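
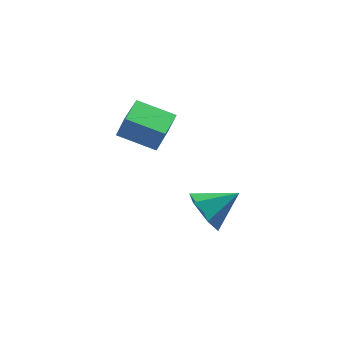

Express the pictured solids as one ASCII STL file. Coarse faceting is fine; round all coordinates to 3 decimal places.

solid 
facet normal -0.863 0.393 0.318
outer loop
vertex -2.241 0.185 2.271
vertex -1.622 1.562 2.251
vertex -2.551 0.31 1.276
endloop
endfacet
facet normal -0.410 -0.912 0.013
outer loop
vertex -1.118 -0.342 0.749
vertex -2.241 0.185 2.271
vertex -2.551 0.31 1.276
endloop
endfacet
facet normal -0.863 0.393 0.318
outer loop
vertex -2.551 0.31 1.276
vertex -1.622 1.562 2.251
vertex -1.932 1.687 1.256
endloop
endfacet
facet normal -0.295 0.119 -0.948
outer loop
vertex -1.932 1.687 1.256
vertex -1.118 -0.342 0.749
vertex -2.551 0.31 1.276
endloop
endfacet
facet normal 0.295 -0.119 0.948
outer loop
vertex -2.241 0.185 2.271
vertex -0.189 0.91 1.724
vertex -1.622 1.562 2.251
endloop
endfacet
facet normal -0.410 -0.912 0.013
outer loop
vertex -0.808 -0.467 1.744
vertex -2.241 0.185 2.271
vertex -1.118 -0.342 0.749
endloop
endfacet
facet normal 0.295 -0.119 0.948
outer loop
vertex -0.808 -0.467 1.744
vertex -0.189 0.91 1.724
vertex -2.241 0.185 2.271
endloop
endfacet
facet normal 0.410 0.912 -0.013
outer loop
vertex -1.622 1.562 2.251
vertex -0.189 0.91 1.724
vertex -1.932 1.687 1.256
endloop
endfacet
facet normal -0.295 0.119 -0.948
outer loop
vertex -0.499 1.035 0.729
vertex -1.118 -0.342 0.749
vertex -1.932 1.687 1.256
endloop
endfacet
facet normal 0.410 0.912 -0.013
outer loop
vertex -1.932 1.687 1.256
vertex -0.189 0.91 1.724
vertex -0.499 1.035 0.729
endloop
endfacet
facet normal 0.863 -0.393 -0.318
outer loop
vertex -0.499 1.035 0.729
vertex -0.808 -0.467 1.744
vertex -1.118 -0.342 0.749
endloop
endfacet
facet normal 0.863 -0.393 -0.318
outer loop
vertex -0.189 0.91 1.724
vertex -0.808 -0.467 1.744
vertex -0.499 1.035 0.729
endloop
endfacet
facet normal -0.857 -0.132 -0.498
outer loop
vertex 0.602 -3.295 -1.148
vertex 0.17 -3.562 -0.334
vertex 0.177 -2.637 -0.592
endloop
endfacet
facet normal 0.640 0.693 -0.332
outer loop
vertex 0.602 -3.295 -1.148
vertex 0.177 -2.637 -0.592
vertex 1.49 -3.358 0.434
endloop
endfacet
facet normal -0.857 -0.132 -0.498
outer loop
vertex 0.177 -2.637 -0.592
vertex 0.17 -3.562 -0.334
vertex -0.255 -2.905 0.223
endloop
endfacet
facet normal 0.186 0.900 0.394
outer loop
vertex 0.177 -2.637 -0.592
vertex -0.255 -2.905 0.223
vertex 1.49 -3.358 0.434
endloop
endfacet
facet normal -0.857 -0.132 -0.498
outer loop
vertex -0.255 -2.905 0.223
vertex 0.17 -3.562 -0.334
vertex -0.262 -3.829 0.481
endloop
endfacet
facet normal -0.047 0.269 0.962
outer loop
vertex -0.255 -2.905 0.223
vertex -0.262 -3.829 0.481
vertex 1.49 -3.358 0.434
endloop
endfacet
facet normal -0.857 -0.133 -0.498
outer loop
vertex -0.262 -3.829 0.481
vertex 0.17 -3.562 -0.334
vertex 0.163 -4.487 -0.075
endloop
endfacet
facet normal 0.174 -0.568 0.805
outer loop
vertex -0.262 -3.829 0.481
vertex 0.163 -4.487 -0.075
vertex 1.49 -3.358 0.434
endloop
endfacet
facet normal -0.857 -0.133 -0.498
outer loop
vertex 0.163 -4.487 -0.075
vertex 0.17 -3.562 -0.334
vertex 0.595 -4.219 -0.89
endloop
endfacet
facet normal 0.628 -0.774 0.079
outer loop
vertex 0.163 -4.487 -0.075
vertex 0.595 -4.219 -0.89
vertex 1.49 -3.358 0.434
endloop
endfacet
facet normal -0.857 -0.133 -0.498
outer loop
vertex 0.595 -4.219 -0.89
vertex 0.17 -3.562 -0.334
vertex 0.602 -3.295 -1.148
endloop
endfacet
facet normal 0.861 -0.143 -0.489
outer loop
vertex 0.595 -4.219 -0.89
vertex 0.602 -3.295 -1.148
vertex 1.49 -3.358 0.434
endloop
endfacet

endsolid


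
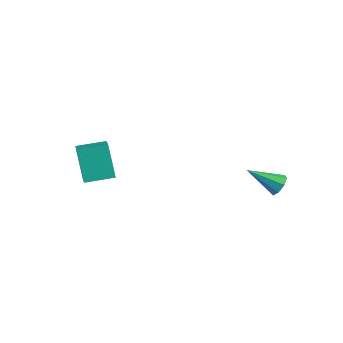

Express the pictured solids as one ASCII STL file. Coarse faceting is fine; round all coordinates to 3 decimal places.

solid 
facet normal 0.583 0.604 -0.543
outer loop
vertex 5.041 3.334 0.8
vertex 4.519 3.83 0.791
vertex 5.075 3.683 1.225
endloop
endfacet
facet normal 0.587 -0.648 0.485
outer loop
vertex 5.041 3.334 0.8
vertex 5.075 3.683 1.225
vertex 3.341 2.61 1.889
endloop
endfacet
facet normal 0.584 0.603 -0.544
outer loop
vertex 5.075 3.683 1.225
vertex 4.519 3.83 0.791
vertex 4.783 4.119 1.395
endloop
endfacet
facet normal 0.402 -0.086 0.911
outer loop
vertex 5.075 3.683 1.225
vertex 4.783 4.119 1.395
vertex 3.341 2.61 1.889
endloop
endfacet
facet normal 0.583 0.604 -0.544
outer loop
vertex 4.783 4.119 1.395
vertex 4.519 3.83 0.791
vertex 4.337 4.385 1.212
endloop
endfacet
facet normal -0.124 0.413 0.902
outer loop
vertex 4.783 4.119 1.395
vertex 4.337 4.385 1.212
vertex 3.341 2.61 1.889
endloop
endfacet
facet normal 0.583 0.604 -0.544
outer loop
vertex 4.337 4.385 1.212
vertex 4.519 3.83 0.791
vertex 3.997 4.326 0.782
endloop
endfacet
facet normal -0.685 0.561 0.464
outer loop
vertex 4.337 4.385 1.212
vertex 3.997 4.326 0.782
vertex 3.341 2.61 1.889
endloop
endfacet
facet normal 0.583 0.604 -0.543
outer loop
vertex 3.997 4.326 0.782
vertex 4.519 3.83 0.791
vertex 3.964 3.976 0.357
endloop
endfacet
facet normal -0.952 0.269 -0.147
outer loop
vertex 3.997 4.326 0.782
vertex 3.964 3.976 0.357
vertex 3.341 2.61 1.889
endloop
endfacet
facet normal 0.584 0.602 -0.544
outer loop
vertex 3.964 3.976 0.357
vertex 4.519 3.83 0.791
vertex 4.255 3.54 0.187
endloop
endfacet
facet normal -0.768 -0.290 -0.571
outer loop
vertex 3.964 3.976 0.357
vertex 4.255 3.54 0.187
vertex 3.341 2.61 1.889
endloop
endfacet
facet normal 0.582 0.604 -0.544
outer loop
vertex 4.255 3.54 0.187
vertex 4.519 3.83 0.791
vertex 4.702 3.274 0.37
endloop
endfacet
facet normal -0.241 -0.791 -0.562
outer loop
vertex 4.255 3.54 0.187
vertex 4.702 3.274 0.37
vertex 3.341 2.61 1.889
endloop
endfacet
facet normal 0.583 0.604 -0.544
outer loop
vertex 4.702 3.274 0.37
vertex 4.519 3.83 0.791
vertex 5.041 3.334 0.8
endloop
endfacet
facet normal 0.321 -0.939 -0.122
outer loop
vertex 4.702 3.274 0.37
vertex 5.041 3.334 0.8
vertex 3.341 2.61 1.889
endloop
endfacet
facet normal -0.486 0.154 0.860
outer loop
vertex -2.462 -3.999 3.278
vertex -1.663 -2.568 3.474
vertex -3.626 -3.24 2.485
endloop
endfacet
facet normal -0.484 -0.867 -0.119
outer loop
vertex -2.577 -3.572 0.626
vertex -2.462 -3.999 3.278
vertex -3.626 -3.24 2.485
endloop
endfacet
facet normal -0.486 0.153 0.860
outer loop
vertex -3.626 -3.24 2.485
vertex -1.663 -2.568 3.474
vertex -2.828 -1.81 2.681
endloop
endfacet
facet normal -0.728 0.474 -0.495
outer loop
vertex -2.828 -1.81 2.681
vertex -2.577 -3.572 0.626
vertex -3.626 -3.24 2.485
endloop
endfacet
facet normal 0.728 -0.474 0.495
outer loop
vertex -2.462 -3.999 3.278
vertex -0.614 -2.9 1.615
vertex -1.663 -2.568 3.474
endloop
endfacet
facet normal -0.484 -0.867 -0.119
outer loop
vertex -1.412 -4.33 1.419
vertex -2.462 -3.999 3.278
vertex -2.577 -3.572 0.626
endloop
endfacet
facet normal 0.728 -0.474 0.496
outer loop
vertex -1.412 -4.33 1.419
vertex -0.614 -2.9 1.615
vertex -2.462 -3.999 3.278
endloop
endfacet
facet normal 0.484 0.867 0.118
outer loop
vertex -1.663 -2.568 3.474
vertex -0.614 -2.9 1.615
vertex -2.828 -1.81 2.681
endloop
endfacet
facet normal -0.728 0.474 -0.495
outer loop
vertex -1.778 -2.141 0.822
vertex -2.577 -3.572 0.626
vertex -2.828 -1.81 2.681
endloop
endfacet
facet normal 0.484 0.867 0.119
outer loop
vertex -2.828 -1.81 2.681
vertex -0.614 -2.9 1.615
vertex -1.778 -2.141 0.822
endloop
endfacet
facet normal 0.486 -0.153 -0.860
outer loop
vertex -1.778 -2.141 0.822
vertex -1.412 -4.33 1.419
vertex -2.577 -3.572 0.626
endloop
endfacet
facet normal 0.486 -0.153 -0.860
outer loop
vertex -0.614 -2.9 1.615
vertex -1.412 -4.33 1.419
vertex -1.778 -2.141 0.822
endloop
endfacet

endsolid


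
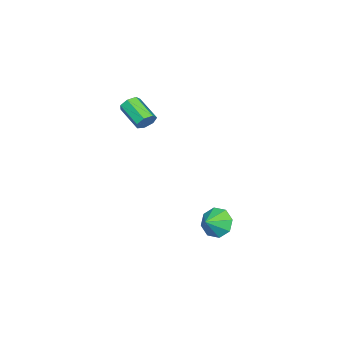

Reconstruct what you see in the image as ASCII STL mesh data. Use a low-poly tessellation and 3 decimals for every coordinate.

solid 
facet normal 0.454 0.756 -0.471
outer loop
vertex 1.286 -2.882 2.451
vertex 1.034 -2.499 2.823
vertex 1.552 -2.777 2.876
endloop
endfacet
facet normal 0.724 -0.621 -0.300
outer loop
vertex 1.286 -2.882 2.451
vertex 1.552 -2.777 2.876
vertex 0.578 -4.063 3.184
endloop
endfacet
facet normal 0.724 -0.621 -0.300
outer loop
vertex 0.578 -4.063 3.184
vertex 1.552 -2.777 2.876
vertex 0.844 -3.958 3.609
endloop
endfacet
facet normal -0.452 -0.758 0.470
outer loop
vertex 0.578 -4.063 3.184
vertex 0.844 -3.958 3.609
vertex 0.326 -3.681 3.557
endloop
endfacet
facet normal 0.454 0.757 -0.469
outer loop
vertex 1.552 -2.777 2.876
vertex 1.034 -2.499 2.823
vertex 1.428 -2.464 3.261
endloop
endfacet
facet normal 0.858 -0.228 0.461
outer loop
vertex 1.552 -2.777 2.876
vertex 1.428 -2.464 3.261
vertex 0.844 -3.958 3.609
endloop
endfacet
facet normal 0.858 -0.228 0.461
outer loop
vertex 0.844 -3.958 3.609
vertex 1.428 -2.464 3.261
vertex 0.72 -3.645 3.994
endloop
endfacet
facet normal -0.452 -0.758 0.470
outer loop
vertex 0.844 -3.958 3.609
vertex 0.72 -3.645 3.994
vertex 0.326 -3.681 3.557
endloop
endfacet
facet normal 0.454 0.758 -0.469
outer loop
vertex 1.428 -2.464 3.261
vertex 1.034 -2.499 2.823
vertex 1.007 -2.177 3.317
endloop
endfacet
facet normal 0.346 0.336 0.876
outer loop
vertex 1.428 -2.464 3.261
vertex 1.007 -2.177 3.317
vertex 0.72 -3.645 3.994
endloop
endfacet
facet normal 0.346 0.336 0.876
outer loop
vertex 0.72 -3.645 3.994
vertex 1.007 -2.177 3.317
vertex 0.299 -3.358 4.05
endloop
endfacet
facet normal -0.453 -0.757 0.471
outer loop
vertex 0.72 -3.645 3.994
vertex 0.299 -3.358 4.05
vertex 0.326 -3.681 3.557
endloop
endfacet
facet normal 0.454 0.758 -0.469
outer loop
vertex 1.007 -2.177 3.317
vertex 1.034 -2.499 2.823
vertex 0.607 -2.133 3.001
endloop
endfacet
facet normal -0.427 0.648 0.631
outer loop
vertex 1.007 -2.177 3.317
vertex 0.607 -2.133 3.001
vertex 0.299 -3.358 4.05
endloop
endfacet
facet normal -0.427 0.648 0.631
outer loop
vertex 0.299 -3.358 4.05
vertex 0.607 -2.133 3.001
vertex -0.101 -3.314 3.734
endloop
endfacet
facet normal -0.455 -0.756 0.470
outer loop
vertex 0.299 -3.358 4.05
vertex -0.101 -3.314 3.734
vertex 0.326 -3.681 3.557
endloop
endfacet
facet normal 0.453 0.757 -0.470
outer loop
vertex 0.607 -2.133 3.001
vertex 1.034 -2.499 2.823
vertex 0.528 -2.365 2.551
endloop
endfacet
facet normal -0.878 0.471 -0.089
outer loop
vertex 0.607 -2.133 3.001
vertex 0.528 -2.365 2.551
vertex -0.101 -3.314 3.734
endloop
endfacet
facet normal -0.878 0.471 -0.089
outer loop
vertex -0.101 -3.314 3.734
vertex 0.528 -2.365 2.551
vertex -0.18 -3.546 3.284
endloop
endfacet
facet normal -0.455 -0.756 0.470
outer loop
vertex -0.101 -3.314 3.734
vertex -0.18 -3.546 3.284
vertex 0.326 -3.681 3.557
endloop
endfacet
facet normal 0.454 0.757 -0.471
outer loop
vertex 0.528 -2.365 2.551
vertex 1.034 -2.499 2.823
vertex 0.83 -2.698 2.307
endloop
endfacet
facet normal -0.667 -0.061 -0.742
outer loop
vertex 0.528 -2.365 2.551
vertex 0.83 -2.698 2.307
vertex -0.18 -3.546 3.284
endloop
endfacet
facet normal -0.667 -0.061 -0.742
outer loop
vertex -0.18 -3.546 3.284
vertex 0.83 -2.698 2.307
vertex 0.122 -3.879 3.04
endloop
endfacet
facet normal -0.455 -0.757 0.469
outer loop
vertex -0.18 -3.546 3.284
vertex 0.122 -3.879 3.04
vertex 0.326 -3.681 3.557
endloop
endfacet
facet normal 0.454 0.756 -0.471
outer loop
vertex 0.83 -2.698 2.307
vertex 1.034 -2.499 2.823
vertex 1.286 -2.882 2.451
endloop
endfacet
facet normal 0.044 -0.546 -0.837
outer loop
vertex 0.83 -2.698 2.307
vertex 1.286 -2.882 2.451
vertex 0.122 -3.879 3.04
endloop
endfacet
facet normal 0.044 -0.546 -0.837
outer loop
vertex 0.122 -3.879 3.04
vertex 1.286 -2.882 2.451
vertex 0.578 -4.063 3.184
endloop
endfacet
facet normal -0.454 -0.758 0.469
outer loop
vertex 0.122 -3.879 3.04
vertex 0.578 -4.063 3.184
vertex 0.326 -3.681 3.557
endloop
endfacet
facet normal -0.845 0.269 -0.463
outer loop
vertex 1.603 0.903 -4.089
vertex 1.278 1.254 -3.292
vertex 1.774 1.589 -4.003
endloop
endfacet
facet normal 0.913 -0.182 -0.364
outer loop
vertex 1.603 0.903 -4.089
vertex 1.774 1.589 -4.003
vertex 2.122 0.986 -2.828
endloop
endfacet
facet normal -0.845 0.268 -0.463
outer loop
vertex 1.774 1.589 -4.003
vertex 1.278 1.254 -3.292
vertex 1.654 2.078 -3.501
endloop
endfacet
facet normal 0.936 0.337 -0.104
outer loop
vertex 1.774 1.589 -4.003
vertex 1.654 2.078 -3.501
vertex 2.122 0.986 -2.828
endloop
endfacet
facet normal -0.845 0.268 -0.463
outer loop
vertex 1.654 2.078 -3.501
vertex 1.278 1.254 -3.292
vertex 1.314 2.085 -2.876
endloop
endfacet
facet normal 0.733 0.556 0.392
outer loop
vertex 1.654 2.078 -3.501
vertex 1.314 2.085 -2.876
vertex 2.122 0.986 -2.828
endloop
endfacet
facet normal -0.845 0.268 -0.463
outer loop
vertex 1.314 2.085 -2.876
vertex 1.278 1.254 -3.292
vertex 0.952 1.605 -2.494
endloop
endfacet
facet normal 0.423 0.347 0.837
outer loop
vertex 1.314 2.085 -2.876
vertex 0.952 1.605 -2.494
vertex 2.122 0.986 -2.828
endloop
endfacet
facet normal -0.844 0.269 -0.463
outer loop
vertex 0.952 1.605 -2.494
vertex 1.278 1.254 -3.292
vertex 0.781 0.92 -2.58
endloop
endfacet
facet normal 0.187 -0.168 0.968
outer loop
vertex 0.952 1.605 -2.494
vertex 0.781 0.92 -2.58
vertex 2.122 0.986 -2.828
endloop
endfacet
facet normal -0.844 0.268 -0.464
outer loop
vertex 0.781 0.92 -2.58
vertex 1.278 1.254 -3.292
vertex 0.901 0.43 -3.082
endloop
endfacet
facet normal 0.165 -0.686 0.709
outer loop
vertex 0.781 0.92 -2.58
vertex 0.901 0.43 -3.082
vertex 2.122 0.986 -2.828
endloop
endfacet
facet normal -0.844 0.268 -0.464
outer loop
vertex 0.901 0.43 -3.082
vertex 1.278 1.254 -3.292
vertex 1.242 0.423 -3.707
endloop
endfacet
facet normal 0.368 -0.905 0.211
outer loop
vertex 0.901 0.43 -3.082
vertex 1.242 0.423 -3.707
vertex 2.122 0.986 -2.828
endloop
endfacet
facet normal -0.845 0.268 -0.463
outer loop
vertex 1.242 0.423 -3.707
vertex 1.278 1.254 -3.292
vertex 1.603 0.903 -4.089
endloop
endfacet
facet normal 0.679 -0.696 -0.234
outer loop
vertex 1.242 0.423 -3.707
vertex 1.603 0.903 -4.089
vertex 2.122 0.986 -2.828
endloop
endfacet

endsolid


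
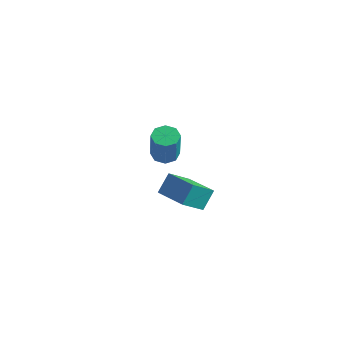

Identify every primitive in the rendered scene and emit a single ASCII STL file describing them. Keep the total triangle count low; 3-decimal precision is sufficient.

solid 
facet normal -0.285 0.288 -0.914
outer loop
vertex 0.371 -2.484 1.588
vertex -0.081 -2.005 1.88
vertex 0.607 -1.993 1.669
endloop
endfacet
facet normal 0.857 -0.350 -0.378
outer loop
vertex 0.371 -2.484 1.588
vertex 0.607 -1.993 1.669
vertex 0.933 -3.053 3.388
endloop
endfacet
facet normal 0.857 -0.350 -0.378
outer loop
vertex 0.933 -3.053 3.388
vertex 0.607 -1.993 1.669
vertex 1.169 -2.562 3.469
endloop
endfacet
facet normal 0.286 -0.288 0.914
outer loop
vertex 0.933 -3.053 3.388
vertex 1.169 -2.562 3.469
vertex 0.481 -2.575 3.68
endloop
endfacet
facet normal -0.285 0.289 -0.914
outer loop
vertex 0.607 -1.993 1.669
vertex -0.081 -2.005 1.88
vertex 0.441 -1.509 1.874
endloop
endfacet
facet normal 0.910 0.381 -0.164
outer loop
vertex 0.607 -1.993 1.669
vertex 0.441 -1.509 1.874
vertex 1.169 -2.562 3.469
endloop
endfacet
facet normal 0.910 0.381 -0.164
outer loop
vertex 1.169 -2.562 3.469
vertex 0.441 -1.509 1.874
vertex 1.003 -2.078 3.674
endloop
endfacet
facet normal 0.286 -0.289 0.914
outer loop
vertex 1.169 -2.562 3.469
vertex 1.003 -2.078 3.674
vertex 0.481 -2.575 3.68
endloop
endfacet
facet normal -0.284 0.288 -0.914
outer loop
vertex 0.441 -1.509 1.874
vertex -0.081 -2.005 1.88
vertex -0.032 -1.316 2.082
endloop
endfacet
facet normal 0.429 0.891 0.148
outer loop
vertex 0.441 -1.509 1.874
vertex -0.032 -1.316 2.082
vertex 1.003 -2.078 3.674
endloop
endfacet
facet normal 0.429 0.891 0.148
outer loop
vertex 1.003 -2.078 3.674
vertex -0.032 -1.316 2.082
vertex 0.53 -1.885 3.883
endloop
endfacet
facet normal 0.286 -0.289 0.914
outer loop
vertex 1.003 -2.078 3.674
vertex 0.53 -1.885 3.883
vertex 0.481 -2.575 3.68
endloop
endfacet
facet normal -0.286 0.288 -0.914
outer loop
vertex -0.032 -1.316 2.082
vertex -0.081 -2.005 1.88
vertex -0.533 -1.527 2.172
endloop
endfacet
facet normal -0.303 0.878 0.372
outer loop
vertex -0.032 -1.316 2.082
vertex -0.533 -1.527 2.172
vertex 0.53 -1.885 3.883
endloop
endfacet
facet normal -0.303 0.877 0.372
outer loop
vertex 0.53 -1.885 3.883
vertex -0.533 -1.527 2.172
vertex 0.029 -2.096 3.972
endloop
endfacet
facet normal 0.284 -0.289 0.914
outer loop
vertex 0.53 -1.885 3.883
vertex 0.029 -2.096 3.972
vertex 0.481 -2.575 3.68
endloop
endfacet
facet normal -0.286 0.288 -0.914
outer loop
vertex -0.533 -1.527 2.172
vertex -0.081 -2.005 1.88
vertex -0.769 -2.018 2.091
endloop
endfacet
facet normal -0.857 0.350 0.378
outer loop
vertex -0.533 -1.527 2.172
vertex -0.769 -2.018 2.091
vertex 0.029 -2.096 3.972
endloop
endfacet
facet normal -0.857 0.350 0.378
outer loop
vertex 0.029 -2.096 3.972
vertex -0.769 -2.018 2.091
vertex -0.207 -2.587 3.891
endloop
endfacet
facet normal 0.285 -0.288 0.914
outer loop
vertex 0.029 -2.096 3.972
vertex -0.207 -2.587 3.891
vertex 0.481 -2.575 3.68
endloop
endfacet
facet normal -0.286 0.289 -0.914
outer loop
vertex -0.769 -2.018 2.091
vertex -0.081 -2.005 1.88
vertex -0.603 -2.502 1.886
endloop
endfacet
facet normal -0.910 -0.381 0.164
outer loop
vertex -0.769 -2.018 2.091
vertex -0.603 -2.502 1.886
vertex -0.207 -2.587 3.891
endloop
endfacet
facet normal -0.910 -0.381 0.164
outer loop
vertex -0.207 -2.587 3.891
vertex -0.603 -2.502 1.886
vertex -0.041 -3.071 3.686
endloop
endfacet
facet normal 0.285 -0.289 0.914
outer loop
vertex -0.207 -2.587 3.891
vertex -0.041 -3.071 3.686
vertex 0.481 -2.575 3.68
endloop
endfacet
facet normal -0.286 0.289 -0.914
outer loop
vertex -0.603 -2.502 1.886
vertex -0.081 -2.005 1.88
vertex -0.13 -2.695 1.677
endloop
endfacet
facet normal -0.429 -0.891 -0.148
outer loop
vertex -0.603 -2.502 1.886
vertex -0.13 -2.695 1.677
vertex -0.041 -3.071 3.686
endloop
endfacet
facet normal -0.429 -0.891 -0.148
outer loop
vertex -0.041 -3.071 3.686
vertex -0.13 -2.695 1.677
vertex 0.432 -3.264 3.478
endloop
endfacet
facet normal 0.284 -0.288 0.914
outer loop
vertex -0.041 -3.071 3.686
vertex 0.432 -3.264 3.478
vertex 0.481 -2.575 3.68
endloop
endfacet
facet normal -0.284 0.289 -0.914
outer loop
vertex -0.13 -2.695 1.677
vertex -0.081 -2.005 1.88
vertex 0.371 -2.484 1.588
endloop
endfacet
facet normal 0.303 -0.877 -0.372
outer loop
vertex -0.13 -2.695 1.677
vertex 0.371 -2.484 1.588
vertex 0.432 -3.264 3.478
endloop
endfacet
facet normal 0.303 -0.878 -0.372
outer loop
vertex 0.432 -3.264 3.478
vertex 0.371 -2.484 1.588
vertex 0.933 -3.053 3.388
endloop
endfacet
facet normal 0.286 -0.288 0.914
outer loop
vertex 0.432 -3.264 3.478
vertex 0.933 -3.053 3.388
vertex 0.481 -2.575 3.68
endloop
endfacet
facet normal -0.983 0.156 -0.102
outer loop
vertex -2.535 0.131 -3.378
vertex -2.517 0.931 -2.328
vertex -2.238 1.378 -4.334
endloop
endfacet
facet normal -0.014 -0.606 -0.795
outer loop
vertex -0.283 1.069 -4.132
vertex -2.535 0.131 -3.378
vertex -2.238 1.378 -4.334
endloop
endfacet
facet normal -0.983 0.156 -0.102
outer loop
vertex -2.238 1.378 -4.334
vertex -2.517 0.931 -2.328
vertex -2.22 2.179 -3.285
endloop
endfacet
facet normal 0.185 0.780 -0.598
outer loop
vertex -2.22 2.179 -3.285
vertex -0.283 1.069 -4.132
vertex -2.238 1.378 -4.334
endloop
endfacet
facet normal -0.185 -0.780 0.598
outer loop
vertex -2.535 0.131 -3.378
vertex -0.562 0.622 -2.126
vertex -2.517 0.931 -2.328
endloop
endfacet
facet normal -0.014 -0.606 -0.795
outer loop
vertex -0.58 -0.179 -3.175
vertex -2.535 0.131 -3.378
vertex -0.283 1.069 -4.132
endloop
endfacet
facet normal -0.186 -0.779 0.598
outer loop
vertex -0.58 -0.179 -3.175
vertex -0.562 0.622 -2.126
vertex -2.535 0.131 -3.378
endloop
endfacet
facet normal 0.014 0.606 0.795
outer loop
vertex -2.517 0.931 -2.328
vertex -0.562 0.622 -2.126
vertex -2.22 2.179 -3.285
endloop
endfacet
facet normal 0.186 0.780 -0.598
outer loop
vertex -0.265 1.869 -3.082
vertex -0.283 1.069 -4.132
vertex -2.22 2.179 -3.285
endloop
endfacet
facet normal 0.014 0.606 0.795
outer loop
vertex -2.22 2.179 -3.285
vertex -0.562 0.622 -2.126
vertex -0.265 1.869 -3.082
endloop
endfacet
facet normal 0.983 -0.156 0.102
outer loop
vertex -0.265 1.869 -3.082
vertex -0.58 -0.179 -3.175
vertex -0.283 1.069 -4.132
endloop
endfacet
facet normal 0.983 -0.156 0.102
outer loop
vertex -0.562 0.622 -2.126
vertex -0.58 -0.179 -3.175
vertex -0.265 1.869 -3.082
endloop
endfacet

endsolid


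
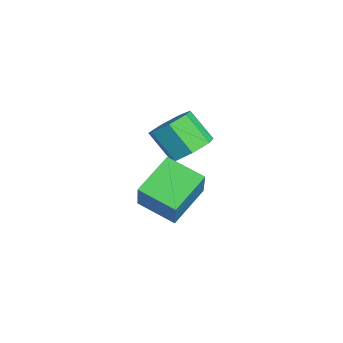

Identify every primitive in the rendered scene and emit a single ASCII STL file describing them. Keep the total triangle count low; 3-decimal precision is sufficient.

solid 
facet normal -0.566 0.069 -0.822
outer loop
vertex -0.309 1.447 0.552
vertex 0.602 2.624 0.024
vertex 0.745 0.26 -0.274
endloop
endfacet
facet normal -0.577 -0.745 0.335
outer loop
vertex 1.758 0.136 1.196
vertex -0.309 1.447 0.552
vertex 0.745 0.26 -0.274
endloop
endfacet
facet normal -0.566 0.069 -0.821
outer loop
vertex 0.745 0.26 -0.274
vertex 0.602 2.624 0.024
vertex 1.656 1.437 -0.803
endloop
endfacet
facet normal 0.589 -0.663 -0.462
outer loop
vertex 1.656 1.437 -0.803
vertex 1.758 0.136 1.196
vertex 0.745 0.26 -0.274
endloop
endfacet
facet normal -0.589 0.663 0.462
outer loop
vertex -0.309 1.447 0.552
vertex 1.615 2.5 1.494
vertex 0.602 2.624 0.024
endloop
endfacet
facet normal -0.577 -0.745 0.334
outer loop
vertex 0.704 1.323 2.023
vertex -0.309 1.447 0.552
vertex 1.758 0.136 1.196
endloop
endfacet
facet normal -0.589 0.663 0.462
outer loop
vertex 0.704 1.323 2.023
vertex 1.615 2.5 1.494
vertex -0.309 1.447 0.552
endloop
endfacet
facet normal 0.577 0.745 -0.335
outer loop
vertex 0.602 2.624 0.024
vertex 1.615 2.5 1.494
vertex 1.656 1.437 -0.803
endloop
endfacet
facet normal 0.589 -0.663 -0.462
outer loop
vertex 2.669 1.313 0.668
vertex 1.758 0.136 1.196
vertex 1.656 1.437 -0.803
endloop
endfacet
facet normal 0.577 0.745 -0.335
outer loop
vertex 1.656 1.437 -0.803
vertex 1.615 2.5 1.494
vertex 2.669 1.313 0.668
endloop
endfacet
facet normal 0.566 -0.070 0.821
outer loop
vertex 2.669 1.313 0.668
vertex 0.704 1.323 2.023
vertex 1.758 0.136 1.196
endloop
endfacet
facet normal 0.566 -0.069 0.821
outer loop
vertex 1.615 2.5 1.494
vertex 0.704 1.323 2.023
vertex 2.669 1.313 0.668
endloop
endfacet
facet normal 0.471 0.487 -0.736
outer loop
vertex -1.359 3.179 1.165
vertex -1.782 2.63 0.531
vertex -2.076 3.45 0.885
endloop
endfacet
facet normal 0.078 0.808 0.584
outer loop
vertex -1.359 3.179 1.165
vertex -2.076 3.45 0.885
vertex -2.075 2.44 2.284
endloop
endfacet
facet normal 0.076 0.808 0.584
outer loop
vertex -2.075 2.44 2.284
vertex -2.076 3.45 0.885
vertex -2.792 2.71 2.003
endloop
endfacet
facet normal -0.471 -0.487 0.736
outer loop
vertex -2.075 2.44 2.284
vertex -2.792 2.71 2.003
vertex -2.498 1.89 1.649
endloop
endfacet
facet normal 0.471 0.487 -0.736
outer loop
vertex -2.076 3.45 0.885
vertex -1.782 2.63 0.531
vertex -2.571 3.102 0.338
endloop
endfacet
facet normal -0.640 0.762 0.094
outer loop
vertex -2.076 3.45 0.885
vertex -2.571 3.102 0.338
vertex -2.792 2.71 2.003
endloop
endfacet
facet normal -0.639 0.763 0.095
outer loop
vertex -2.792 2.71 2.003
vertex -2.571 3.102 0.338
vertex -3.288 2.363 1.456
endloop
endfacet
facet normal -0.471 -0.487 0.736
outer loop
vertex -2.792 2.71 2.003
vertex -3.288 2.363 1.456
vertex -2.498 1.89 1.649
endloop
endfacet
facet normal 0.471 0.487 -0.735
outer loop
vertex -2.571 3.102 0.338
vertex -1.782 2.63 0.531
vertex -2.472 2.399 -0.064
endloop
endfacet
facet normal -0.873 0.143 -0.465
outer loop
vertex -2.571 3.102 0.338
vertex -2.472 2.399 -0.064
vertex -3.288 2.363 1.456
endloop
endfacet
facet normal -0.873 0.143 -0.465
outer loop
vertex -3.288 2.363 1.456
vertex -2.472 2.399 -0.064
vertex -3.189 1.66 1.054
endloop
endfacet
facet normal -0.471 -0.487 0.735
outer loop
vertex -3.288 2.363 1.456
vertex -3.189 1.66 1.054
vertex -2.498 1.89 1.649
endloop
endfacet
facet normal 0.471 0.487 -0.735
outer loop
vertex -2.472 2.399 -0.064
vertex -1.782 2.63 0.531
vertex -1.853 1.87 -0.018
endloop
endfacet
facet normal -0.450 -0.585 -0.675
outer loop
vertex -2.472 2.399 -0.064
vertex -1.853 1.87 -0.018
vertex -3.189 1.66 1.054
endloop
endfacet
facet normal -0.450 -0.585 -0.675
outer loop
vertex -3.189 1.66 1.054
vertex -1.853 1.87 -0.018
vertex -2.57 1.13 1.101
endloop
endfacet
facet normal -0.472 -0.486 0.736
outer loop
vertex -3.189 1.66 1.054
vertex -2.57 1.13 1.101
vertex -2.498 1.89 1.649
endloop
endfacet
facet normal 0.472 0.487 -0.735
outer loop
vertex -1.853 1.87 -0.018
vertex -1.782 2.63 0.531
vertex -1.181 1.913 0.442
endloop
endfacet
facet normal 0.313 -0.872 -0.376
outer loop
vertex -1.853 1.87 -0.018
vertex -1.181 1.913 0.442
vertex -2.57 1.13 1.101
endloop
endfacet
facet normal 0.313 -0.872 -0.377
outer loop
vertex -2.57 1.13 1.101
vertex -1.181 1.913 0.442
vertex -1.897 1.173 1.56
endloop
endfacet
facet normal -0.471 -0.486 0.736
outer loop
vertex -2.57 1.13 1.101
vertex -1.897 1.173 1.56
vertex -2.498 1.89 1.649
endloop
endfacet
facet normal 0.472 0.487 -0.736
outer loop
vertex -1.181 1.913 0.442
vertex -1.782 2.63 0.531
vertex -0.961 2.495 0.968
endloop
endfacet
facet normal 0.840 -0.503 0.205
outer loop
vertex -1.181 1.913 0.442
vertex -0.961 2.495 0.968
vertex -1.897 1.173 1.56
endloop
endfacet
facet normal 0.840 -0.502 0.206
outer loop
vertex -1.897 1.173 1.56
vertex -0.961 2.495 0.968
vertex -1.677 1.756 2.086
endloop
endfacet
facet normal -0.471 -0.486 0.736
outer loop
vertex -1.897 1.173 1.56
vertex -1.677 1.756 2.086
vertex -2.498 1.89 1.649
endloop
endfacet
facet normal 0.472 0.486 -0.736
outer loop
vertex -0.961 2.495 0.968
vertex -1.782 2.63 0.531
vertex -1.359 3.179 1.165
endloop
endfacet
facet normal 0.735 0.245 0.633
outer loop
vertex -0.961 2.495 0.968
vertex -1.359 3.179 1.165
vertex -1.677 1.756 2.086
endloop
endfacet
facet normal 0.735 0.245 0.632
outer loop
vertex -1.677 1.756 2.086
vertex -1.359 3.179 1.165
vertex -2.075 2.44 2.284
endloop
endfacet
facet normal -0.471 -0.487 0.736
outer loop
vertex -1.677 1.756 2.086
vertex -2.075 2.44 2.284
vertex -2.498 1.89 1.649
endloop
endfacet

endsolid


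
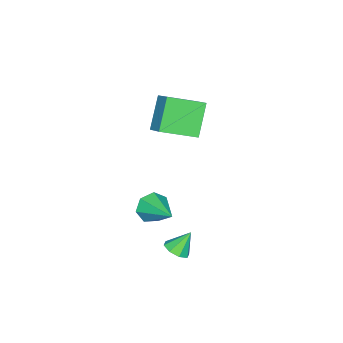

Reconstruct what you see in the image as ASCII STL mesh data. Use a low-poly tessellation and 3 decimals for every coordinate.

solid 
facet normal -0.605 -0.134 0.785
outer loop
vertex -3.156 -4.678 0.587
vertex -2.462 -3.816 1.269
vertex -4.237 -3.331 -0.016
endloop
endfacet
facet normal -0.534 -0.663 -0.524
outer loop
vertex -3.118 -3.084 -1.469
vertex -3.156 -4.678 0.587
vertex -4.237 -3.331 -0.016
endloop
endfacet
facet normal -0.605 -0.133 0.785
outer loop
vertex -4.237 -3.331 -0.016
vertex -2.462 -3.816 1.269
vertex -3.543 -2.468 0.665
endloop
endfacet
facet normal -0.591 0.736 -0.330
outer loop
vertex -3.543 -2.468 0.665
vertex -3.118 -3.084 -1.469
vertex -4.237 -3.331 -0.016
endloop
endfacet
facet normal 0.591 -0.736 0.330
outer loop
vertex -3.156 -4.678 0.587
vertex -1.343 -3.569 -0.184
vertex -2.462 -3.816 1.269
endloop
endfacet
facet normal -0.534 -0.663 -0.524
outer loop
vertex -2.037 -4.432 -0.865
vertex -3.156 -4.678 0.587
vertex -3.118 -3.084 -1.469
endloop
endfacet
facet normal 0.591 -0.736 0.331
outer loop
vertex -2.037 -4.432 -0.865
vertex -1.343 -3.569 -0.184
vertex -3.156 -4.678 0.587
endloop
endfacet
facet normal 0.534 0.663 0.524
outer loop
vertex -2.462 -3.816 1.269
vertex -1.343 -3.569 -0.184
vertex -3.543 -2.468 0.665
endloop
endfacet
facet normal -0.590 0.737 -0.330
outer loop
vertex -2.424 -2.222 -0.787
vertex -3.118 -3.084 -1.469
vertex -3.543 -2.468 0.665
endloop
endfacet
facet normal 0.534 0.663 0.524
outer loop
vertex -3.543 -2.468 0.665
vertex -1.343 -3.569 -0.184
vertex -2.424 -2.222 -0.787
endloop
endfacet
facet normal 0.605 0.134 -0.785
outer loop
vertex -2.424 -2.222 -0.787
vertex -2.037 -4.432 -0.865
vertex -3.118 -3.084 -1.469
endloop
endfacet
facet normal 0.605 0.134 -0.785
outer loop
vertex -1.343 -3.569 -0.184
vertex -2.037 -4.432 -0.865
vertex -2.424 -2.222 -0.787
endloop
endfacet
facet normal 0.436 -0.354 -0.827
outer loop
vertex 2.675 -0.99 -3.687
vertex 2.368 -0.562 -4.032
vertex 2.922 -0.579 -3.733
endloop
endfacet
facet normal 0.461 -0.180 0.869
outer loop
vertex 2.675 -0.99 -3.687
vertex 2.922 -0.579 -3.733
vertex 1.872 -0.158 -3.088
endloop
endfacet
facet normal 0.436 -0.355 -0.827
outer loop
vertex 2.922 -0.579 -3.733
vertex 2.368 -0.562 -4.032
vertex 2.845 -0.158 -3.954
endloop
endfacet
facet normal 0.591 0.457 0.664
outer loop
vertex 2.922 -0.579 -3.733
vertex 2.845 -0.158 -3.954
vertex 1.872 -0.158 -3.088
endloop
endfacet
facet normal 0.435 -0.354 -0.828
outer loop
vertex 2.845 -0.158 -3.954
vertex 2.368 -0.562 -4.032
vertex 2.488 0.027 -4.221
endloop
endfacet
facet normal 0.259 0.921 0.291
outer loop
vertex 2.845 -0.158 -3.954
vertex 2.488 0.027 -4.221
vertex 1.872 -0.158 -3.088
endloop
endfacet
facet normal 0.435 -0.354 -0.828
outer loop
vertex 2.488 0.027 -4.221
vertex 2.368 -0.562 -4.032
vertex 2.061 -0.133 -4.377
endloop
endfacet
facet normal -0.341 0.940 -0.032
outer loop
vertex 2.488 0.027 -4.221
vertex 2.061 -0.133 -4.377
vertex 1.872 -0.158 -3.088
endloop
endfacet
facet normal 0.436 -0.354 -0.828
outer loop
vertex 2.061 -0.133 -4.377
vertex 2.368 -0.562 -4.032
vertex 1.814 -0.545 -4.331
endloop
endfacet
facet normal -0.858 0.501 -0.116
outer loop
vertex 2.061 -0.133 -4.377
vertex 1.814 -0.545 -4.331
vertex 1.872 -0.158 -3.088
endloop
endfacet
facet normal 0.436 -0.355 -0.827
outer loop
vertex 1.814 -0.545 -4.331
vertex 2.368 -0.562 -4.032
vertex 1.891 -0.966 -4.11
endloop
endfacet
facet normal -0.987 -0.134 0.088
outer loop
vertex 1.814 -0.545 -4.331
vertex 1.891 -0.966 -4.11
vertex 1.872 -0.158 -3.088
endloop
endfacet
facet normal 0.435 -0.354 -0.828
outer loop
vertex 1.891 -0.966 -4.11
vertex 2.368 -0.562 -4.032
vertex 2.248 -1.151 -3.843
endloop
endfacet
facet normal -0.655 -0.599 0.461
outer loop
vertex 1.891 -0.966 -4.11
vertex 2.248 -1.151 -3.843
vertex 1.872 -0.158 -3.088
endloop
endfacet
facet normal 0.436 -0.354 -0.827
outer loop
vertex 2.248 -1.151 -3.843
vertex 2.368 -0.562 -4.032
vertex 2.675 -0.99 -3.687
endloop
endfacet
facet normal -0.054 -0.617 0.785
outer loop
vertex 2.248 -1.151 -3.843
vertex 2.675 -0.99 -3.687
vertex 1.872 -0.158 -3.088
endloop
endfacet
facet normal -0.460 -0.810 -0.363
outer loop
vertex 2.032 -2.496 -1.761
vertex 1.758 -2.069 -2.367
vertex 2.433 -2.475 -2.316
endloop
endfacet
facet normal 0.792 -0.236 0.563
outer loop
vertex 2.032 -2.496 -1.761
vertex 2.433 -2.475 -2.316
vertex 2.562 -0.651 -1.733
endloop
endfacet
facet normal -0.460 -0.811 -0.362
outer loop
vertex 2.433 -2.475 -2.316
vertex 1.758 -2.069 -2.367
vertex 2.326 -2.149 -2.91
endloop
endfacet
facet normal 0.983 -0.011 -0.183
outer loop
vertex 2.433 -2.475 -2.316
vertex 2.326 -2.149 -2.91
vertex 2.562 -0.651 -1.733
endloop
endfacet
facet normal -0.460 -0.811 -0.362
outer loop
vertex 2.326 -2.149 -2.91
vertex 1.758 -2.069 -2.367
vertex 1.791 -1.763 -3.094
endloop
endfacet
facet normal 0.564 0.453 -0.690
outer loop
vertex 2.326 -2.149 -2.91
vertex 1.791 -1.763 -3.094
vertex 2.562 -0.651 -1.733
endloop
endfacet
facet normal -0.460 -0.811 -0.362
outer loop
vertex 1.791 -1.763 -3.094
vertex 1.758 -2.069 -2.367
vertex 1.23 -1.607 -2.731
endloop
endfacet
facet normal -0.148 0.805 -0.574
outer loop
vertex 1.791 -1.763 -3.094
vertex 1.23 -1.607 -2.731
vertex 2.562 -0.651 -1.733
endloop
endfacet
facet normal -0.459 -0.811 -0.363
outer loop
vertex 1.23 -1.607 -2.731
vertex 1.758 -2.069 -2.367
vertex 1.067 -1.8 -2.094
endloop
endfacet
facet normal -0.619 0.781 0.078
outer loop
vertex 1.23 -1.607 -2.731
vertex 1.067 -1.8 -2.094
vertex 2.562 -0.651 -1.733
endloop
endfacet
facet normal -0.459 -0.811 -0.362
outer loop
vertex 1.067 -1.8 -2.094
vertex 1.758 -2.069 -2.367
vertex 1.424 -2.195 -1.662
endloop
endfacet
facet normal -0.493 0.399 0.773
outer loop
vertex 1.067 -1.8 -2.094
vertex 1.424 -2.195 -1.662
vertex 2.562 -0.651 -1.733
endloop
endfacet
facet normal -0.460 -0.810 -0.363
outer loop
vertex 1.424 -2.195 -1.662
vertex 1.758 -2.069 -2.367
vertex 2.032 -2.496 -1.761
endloop
endfacet
facet normal 0.135 -0.054 0.989
outer loop
vertex 1.424 -2.195 -1.662
vertex 2.032 -2.496 -1.761
vertex 2.562 -0.651 -1.733
endloop
endfacet

endsolid


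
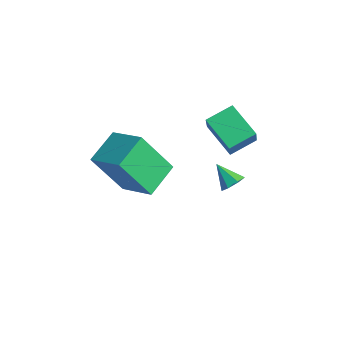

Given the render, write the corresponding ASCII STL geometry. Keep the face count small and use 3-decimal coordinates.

solid 
facet normal 0.707 0.255 -0.659
outer loop
vertex 2.021 3.653 -3.312
vertex 1.652 3.658 -3.706
vertex 1.806 4.063 -3.384
endloop
endfacet
facet normal 0.200 0.270 0.942
outer loop
vertex 2.021 3.653 -3.312
vertex 1.806 4.063 -3.384
vertex 0.888 3.382 -2.994
endloop
endfacet
facet normal 0.707 0.256 -0.660
outer loop
vertex 1.806 4.063 -3.384
vertex 1.652 3.658 -3.706
vertex 1.474 4.168 -3.699
endloop
endfacet
facet normal -0.312 0.753 0.580
outer loop
vertex 1.806 4.063 -3.384
vertex 1.474 4.168 -3.699
vertex 0.888 3.382 -2.994
endloop
endfacet
facet normal 0.707 0.256 -0.659
outer loop
vertex 1.474 4.168 -3.699
vertex 1.652 3.658 -3.706
vertex 1.277 3.888 -4.019
endloop
endfacet
facet normal -0.809 0.588 -0.017
outer loop
vertex 1.474 4.168 -3.699
vertex 1.277 3.888 -4.019
vertex 0.888 3.382 -2.994
endloop
endfacet
facet normal 0.707 0.255 -0.660
outer loop
vertex 1.277 3.888 -4.019
vertex 1.652 3.658 -3.706
vertex 1.362 3.435 -4.103
endloop
endfacet
facet normal -0.913 -0.098 -0.395
outer loop
vertex 1.277 3.888 -4.019
vertex 1.362 3.435 -4.103
vertex 0.888 3.382 -2.994
endloop
endfacet
facet normal 0.707 0.256 -0.660
outer loop
vertex 1.362 3.435 -4.103
vertex 1.652 3.658 -3.706
vertex 1.665 3.15 -3.889
endloop
endfacet
facet normal -0.550 -0.789 -0.273
outer loop
vertex 1.362 3.435 -4.103
vertex 1.665 3.15 -3.889
vertex 0.888 3.382 -2.994
endloop
endfacet
facet normal 0.707 0.256 -0.659
outer loop
vertex 1.665 3.15 -3.889
vertex 1.652 3.658 -3.706
vertex 1.958 3.247 -3.537
endloop
endfacet
facet normal 0.009 -0.966 0.258
outer loop
vertex 1.665 3.15 -3.889
vertex 1.958 3.247 -3.537
vertex 0.888 3.382 -2.994
endloop
endfacet
facet normal 0.707 0.256 -0.659
outer loop
vertex 1.958 3.247 -3.537
vertex 1.652 3.658 -3.706
vertex 2.021 3.653 -3.312
endloop
endfacet
facet normal 0.343 -0.496 0.798
outer loop
vertex 1.958 3.247 -3.537
vertex 2.021 3.653 -3.312
vertex 0.888 3.382 -2.994
endloop
endfacet
facet normal -0.890 -0.257 -0.376
outer loop
vertex 0.934 -1.892 -0.342
vertex 0.34 -0.658 0.219
vertex 1.391 -0.863 -2.126
endloop
endfacet
facet normal 0.401 -0.834 -0.379
outer loop
vertex 2.78 -0.462 -1.539
vertex 0.934 -1.892 -0.342
vertex 1.391 -0.863 -2.126
endloop
endfacet
facet normal -0.890 -0.257 -0.377
outer loop
vertex 1.391 -0.863 -2.126
vertex 0.34 -0.658 0.219
vertex 0.798 0.372 -1.566
endloop
endfacet
facet normal 0.217 0.488 -0.846
outer loop
vertex 0.798 0.372 -1.566
vertex 2.78 -0.462 -1.539
vertex 1.391 -0.863 -2.126
endloop
endfacet
facet normal -0.216 -0.488 0.845
outer loop
vertex 0.934 -1.892 -0.342
vertex 1.729 -0.257 0.806
vertex 0.34 -0.658 0.219
endloop
endfacet
facet normal 0.401 -0.834 -0.379
outer loop
vertex 2.322 -1.492 0.246
vertex 0.934 -1.892 -0.342
vertex 2.78 -0.462 -1.539
endloop
endfacet
facet normal -0.218 -0.488 0.845
outer loop
vertex 2.322 -1.492 0.246
vertex 1.729 -0.257 0.806
vertex 0.934 -1.892 -0.342
endloop
endfacet
facet normal -0.401 0.834 0.379
outer loop
vertex 0.34 -0.658 0.219
vertex 1.729 -0.257 0.806
vertex 0.798 0.372 -1.566
endloop
endfacet
facet normal 0.217 0.489 -0.845
outer loop
vertex 2.186 0.772 -0.978
vertex 2.78 -0.462 -1.539
vertex 0.798 0.372 -1.566
endloop
endfacet
facet normal -0.401 0.834 0.379
outer loop
vertex 0.798 0.372 -1.566
vertex 1.729 -0.257 0.806
vertex 2.186 0.772 -0.978
endloop
endfacet
facet normal 0.890 0.257 0.377
outer loop
vertex 2.186 0.772 -0.978
vertex 2.322 -1.492 0.246
vertex 2.78 -0.462 -1.539
endloop
endfacet
facet normal 0.890 0.257 0.376
outer loop
vertex 1.729 -0.257 0.806
vertex 2.322 -1.492 0.246
vertex 2.186 0.772 -0.978
endloop
endfacet
facet normal -0.501 0.348 -0.793
outer loop
vertex 1.106 2.82 -0.372
vertex 1.179 3.896 0.054
vertex 2.409 3.022 -1.107
endloop
endfacet
facet normal -0.063 -0.928 -0.366
outer loop
vertex 3.101 2.544 -0.014
vertex 1.106 2.82 -0.372
vertex 2.409 3.022 -1.107
endloop
endfacet
facet normal -0.502 0.347 -0.793
outer loop
vertex 2.409 3.022 -1.107
vertex 1.179 3.896 0.054
vertex 2.482 4.099 -0.682
endloop
endfacet
facet normal 0.863 0.134 -0.488
outer loop
vertex 2.482 4.099 -0.682
vertex 3.101 2.544 -0.014
vertex 2.409 3.022 -1.107
endloop
endfacet
facet normal -0.863 -0.134 0.487
outer loop
vertex 1.106 2.82 -0.372
vertex 1.871 3.418 1.147
vertex 1.179 3.896 0.054
endloop
endfacet
facet normal -0.063 -0.928 -0.367
outer loop
vertex 1.798 2.341 0.722
vertex 1.106 2.82 -0.372
vertex 3.101 2.544 -0.014
endloop
endfacet
facet normal -0.863 -0.134 0.487
outer loop
vertex 1.798 2.341 0.722
vertex 1.871 3.418 1.147
vertex 1.106 2.82 -0.372
endloop
endfacet
facet normal 0.062 0.928 0.366
outer loop
vertex 1.179 3.896 0.054
vertex 1.871 3.418 1.147
vertex 2.482 4.099 -0.682
endloop
endfacet
facet normal 0.863 0.134 -0.487
outer loop
vertex 3.174 3.62 0.412
vertex 3.101 2.544 -0.014
vertex 2.482 4.099 -0.682
endloop
endfacet
facet normal 0.063 0.928 0.367
outer loop
vertex 2.482 4.099 -0.682
vertex 1.871 3.418 1.147
vertex 3.174 3.62 0.412
endloop
endfacet
facet normal 0.502 -0.348 0.792
outer loop
vertex 3.174 3.62 0.412
vertex 1.798 2.341 0.722
vertex 3.101 2.544 -0.014
endloop
endfacet
facet normal 0.501 -0.347 0.793
outer loop
vertex 1.871 3.418 1.147
vertex 1.798 2.341 0.722
vertex 3.174 3.62 0.412
endloop
endfacet

endsolid


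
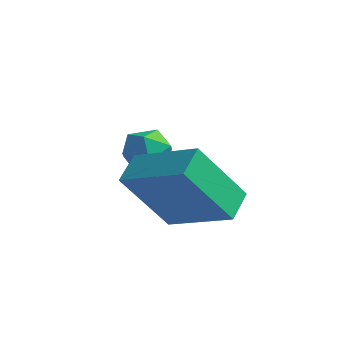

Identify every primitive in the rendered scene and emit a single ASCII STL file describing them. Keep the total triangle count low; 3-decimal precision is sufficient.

solid 
facet normal -0.888 0.094 -0.450
outer loop
vertex 1.072 -1.652 -2.501
vertex 1.012 -0.874 -2.219
vertex 1.907 -1.036 -4.021
endloop
endfacet
facet normal 0.072 -0.937 -0.341
outer loop
vertex 3.488 -1.206 -3.221
vertex 1.072 -1.652 -2.501
vertex 1.907 -1.036 -4.021
endloop
endfacet
facet normal -0.888 0.095 -0.450
outer loop
vertex 1.907 -1.036 -4.021
vertex 1.012 -0.874 -2.219
vertex 1.847 -0.258 -3.738
endloop
endfacet
facet normal 0.454 0.335 -0.826
outer loop
vertex 1.847 -0.258 -3.738
vertex 3.488 -1.206 -3.221
vertex 1.907 -1.036 -4.021
endloop
endfacet
facet normal -0.454 -0.334 0.826
outer loop
vertex 1.072 -1.652 -2.501
vertex 2.593 -1.044 -1.419
vertex 1.012 -0.874 -2.219
endloop
endfacet
facet normal 0.071 -0.937 -0.341
outer loop
vertex 2.653 -1.822 -1.702
vertex 1.072 -1.652 -2.501
vertex 3.488 -1.206 -3.221
endloop
endfacet
facet normal -0.453 -0.335 0.826
outer loop
vertex 2.653 -1.822 -1.702
vertex 2.593 -1.044 -1.419
vertex 1.072 -1.652 -2.501
endloop
endfacet
facet normal -0.072 0.937 0.341
outer loop
vertex 1.012 -0.874 -2.219
vertex 2.593 -1.044 -1.419
vertex 1.847 -0.258 -3.738
endloop
endfacet
facet normal 0.453 0.334 -0.826
outer loop
vertex 3.428 -0.428 -2.939
vertex 3.488 -1.206 -3.221
vertex 1.847 -0.258 -3.738
endloop
endfacet
facet normal -0.071 0.937 0.341
outer loop
vertex 1.847 -0.258 -3.738
vertex 2.593 -1.044 -1.419
vertex 3.428 -0.428 -2.939
endloop
endfacet
facet normal 0.888 -0.095 0.450
outer loop
vertex 3.428 -0.428 -2.939
vertex 2.653 -1.822 -1.702
vertex 3.488 -1.206 -3.221
endloop
endfacet
facet normal 0.888 -0.095 0.449
outer loop
vertex 2.593 -1.044 -1.419
vertex 2.653 -1.822 -1.702
vertex 3.428 -0.428 -2.939
endloop
endfacet
facet normal -0.551 -0.432 0.714
outer loop
vertex -0.05 0.798 -2.839
vertex 0.144 0.191 -3.057
vertex 0.504 0.51 -2.586
endloop
endfacet
facet normal -0.315 0.207 0.926
outer loop
vertex -0.05 0.798 -2.839
vertex 0.504 0.51 -2.586
vertex 0.503 1.167 -2.733
endloop
endfacet
facet normal -0.552 0.695 0.461
outer loop
vertex -0.05 0.798 -2.839
vertex 0.503 1.167 -2.733
vertex 0.143 1.254 -3.295
endloop
endfacet
facet normal -0.934 0.355 -0.040
outer loop
vertex -0.05 0.798 -2.839
vertex 0.143 1.254 -3.295
vertex -0.078 0.651 -3.495
endloop
endfacet
facet normal -0.933 -0.340 0.116
outer loop
vertex -0.05 0.798 -2.839
vertex -0.078 0.651 -3.495
vertex 0.144 0.191 -3.057
endloop
endfacet
facet normal 0.397 0.201 0.896
outer loop
vertex 0.503 1.167 -2.733
vertex 0.504 0.51 -2.586
vertex 1.038 0.789 -2.885
endloop
endfacet
facet normal 0.017 -0.834 0.552
outer loop
vertex 0.504 0.51 -2.586
vertex 0.144 0.191 -3.057
vertex 0.817 0.186 -3.085
endloop
endfacet
facet normal -0.601 -0.684 -0.414
outer loop
vertex 0.144 0.191 -3.057
vertex -0.078 0.651 -3.495
vertex 0.457 0.273 -3.647
endloop
endfacet
facet normal -0.603 0.441 -0.665
outer loop
vertex -0.078 0.651 -3.495
vertex 0.143 1.254 -3.295
vertex 0.456 0.93 -3.794
endloop
endfacet
facet normal 0.013 0.989 0.145
outer loop
vertex 0.143 1.254 -3.295
vertex 0.503 1.167 -2.733
vertex 0.816 1.249 -3.323
endloop
endfacet
facet normal 0.934 -0.355 0.040
outer loop
vertex 1.01 0.642 -3.541
vertex 1.038 0.789 -2.885
vertex 0.817 0.186 -3.085
endloop
endfacet
facet normal 0.552 -0.695 -0.461
outer loop
vertex 1.01 0.642 -3.541
vertex 0.817 0.186 -3.085
vertex 0.457 0.273 -3.647
endloop
endfacet
facet normal 0.315 -0.207 -0.926
outer loop
vertex 1.01 0.642 -3.541
vertex 0.457 0.273 -3.647
vertex 0.456 0.93 -3.794
endloop
endfacet
facet normal 0.551 0.432 -0.714
outer loop
vertex 1.01 0.642 -3.541
vertex 0.456 0.93 -3.794
vertex 0.816 1.249 -3.323
endloop
endfacet
facet normal 0.933 0.340 -0.116
outer loop
vertex 1.01 0.642 -3.541
vertex 0.816 1.249 -3.323
vertex 1.038 0.789 -2.885
endloop
endfacet
facet normal 0.603 -0.441 0.665
outer loop
vertex 0.817 0.186 -3.085
vertex 1.038 0.789 -2.885
vertex 0.504 0.51 -2.586
endloop
endfacet
facet normal -0.013 -0.989 -0.145
outer loop
vertex 0.457 0.273 -3.647
vertex 0.817 0.186 -3.085
vertex 0.144 0.191 -3.057
endloop
endfacet
facet normal -0.397 -0.201 -0.896
outer loop
vertex 0.456 0.93 -3.794
vertex 0.457 0.273 -3.647
vertex -0.078 0.651 -3.495
endloop
endfacet
facet normal -0.017 0.834 -0.552
outer loop
vertex 0.816 1.249 -3.323
vertex 0.456 0.93 -3.794
vertex 0.143 1.254 -3.295
endloop
endfacet
facet normal 0.601 0.684 0.414
outer loop
vertex 1.038 0.789 -2.885
vertex 0.816 1.249 -3.323
vertex 0.503 1.167 -2.733
endloop
endfacet

endsolid


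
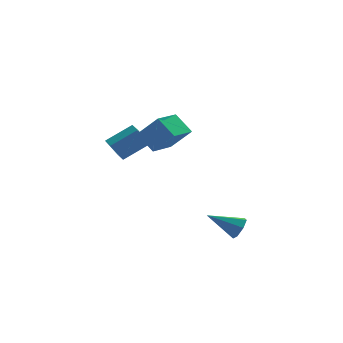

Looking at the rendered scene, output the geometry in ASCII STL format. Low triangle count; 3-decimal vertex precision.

solid 
facet normal 0.848 -0.247 -0.469
outer loop
vertex 2.536 -2.567 -3.734
vertex 2.115 -3.061 -4.235
vertex 2.293 -2.266 -4.332
endloop
endfacet
facet normal 0.103 0.905 0.414
outer loop
vertex 2.536 -2.567 -3.734
vertex 2.293 -2.266 -4.332
vertex 0.325 -2.539 -3.245
endloop
endfacet
facet normal 0.848 -0.247 -0.469
outer loop
vertex 2.293 -2.266 -4.332
vertex 2.115 -3.061 -4.235
vertex 1.916 -2.564 -4.856
endloop
endfacet
facet normal -0.294 0.906 -0.304
outer loop
vertex 2.293 -2.266 -4.332
vertex 1.916 -2.564 -4.856
vertex 0.325 -2.539 -3.245
endloop
endfacet
facet normal 0.847 -0.248 -0.470
outer loop
vertex 1.916 -2.564 -4.856
vertex 2.115 -3.061 -4.235
vertex 1.688 -3.236 -4.913
endloop
endfacet
facet normal -0.679 0.288 -0.675
outer loop
vertex 1.916 -2.564 -4.856
vertex 1.688 -3.236 -4.913
vertex 0.325 -2.539 -3.245
endloop
endfacet
facet normal 0.847 -0.247 -0.470
outer loop
vertex 1.688 -3.236 -4.913
vertex 2.115 -3.061 -4.235
vertex 1.782 -3.776 -4.459
endloop
endfacet
facet normal -0.765 -0.487 -0.421
outer loop
vertex 1.688 -3.236 -4.913
vertex 1.782 -3.776 -4.459
vertex 0.325 -2.539 -3.245
endloop
endfacet
facet normal 0.848 -0.248 -0.469
outer loop
vertex 1.782 -3.776 -4.459
vertex 2.115 -3.061 -4.235
vertex 2.126 -3.777 -3.836
endloop
endfacet
facet normal -0.485 -0.833 0.267
outer loop
vertex 1.782 -3.776 -4.459
vertex 2.126 -3.777 -3.836
vertex 0.325 -2.539 -3.245
endloop
endfacet
facet normal 0.849 -0.248 -0.468
outer loop
vertex 2.126 -3.777 -3.836
vertex 2.115 -3.061 -4.235
vertex 2.461 -3.239 -3.513
endloop
endfacet
facet normal -0.052 -0.490 0.870
outer loop
vertex 2.126 -3.777 -3.836
vertex 2.461 -3.239 -3.513
vertex 0.325 -2.539 -3.245
endloop
endfacet
facet normal 0.848 -0.248 -0.468
outer loop
vertex 2.461 -3.239 -3.513
vertex 2.115 -3.061 -4.235
vertex 2.536 -2.567 -3.734
endloop
endfacet
facet normal 0.210 0.284 0.935
outer loop
vertex 2.461 -3.239 -3.513
vertex 2.536 -2.567 -3.734
vertex 0.325 -2.539 -3.245
endloop
endfacet
facet normal -0.452 0.623 0.638
outer loop
vertex -2.455 -2.375 4.634
vertex -1.13 -1.013 4.243
vertex -3.511 -1.741 3.266
endloop
endfacet
facet normal -0.683 -0.702 0.202
outer loop
vertex -2.81 -2.707 2.277
vertex -2.455 -2.375 4.634
vertex -3.511 -1.741 3.266
endloop
endfacet
facet normal -0.452 0.623 0.638
outer loop
vertex -3.511 -1.741 3.266
vertex -1.13 -1.013 4.243
vertex -2.186 -0.379 2.875
endloop
endfacet
facet normal -0.574 0.345 -0.743
outer loop
vertex -2.186 -0.379 2.875
vertex -2.81 -2.707 2.277
vertex -3.511 -1.741 3.266
endloop
endfacet
facet normal 0.574 -0.345 0.743
outer loop
vertex -2.455 -2.375 4.634
vertex -0.429 -1.979 3.254
vertex -1.13 -1.013 4.243
endloop
endfacet
facet normal -0.683 -0.702 0.202
outer loop
vertex -1.754 -3.341 3.645
vertex -2.455 -2.375 4.634
vertex -2.81 -2.707 2.277
endloop
endfacet
facet normal 0.574 -0.345 0.743
outer loop
vertex -1.754 -3.341 3.645
vertex -0.429 -1.979 3.254
vertex -2.455 -2.375 4.634
endloop
endfacet
facet normal 0.683 0.702 -0.202
outer loop
vertex -1.13 -1.013 4.243
vertex -0.429 -1.979 3.254
vertex -2.186 -0.379 2.875
endloop
endfacet
facet normal -0.574 0.345 -0.743
outer loop
vertex -1.485 -1.345 1.886
vertex -2.81 -2.707 2.277
vertex -2.186 -0.379 2.875
endloop
endfacet
facet normal 0.683 0.702 -0.202
outer loop
vertex -2.186 -0.379 2.875
vertex -0.429 -1.979 3.254
vertex -1.485 -1.345 1.886
endloop
endfacet
facet normal 0.452 -0.623 -0.638
outer loop
vertex -1.485 -1.345 1.886
vertex -1.754 -3.341 3.645
vertex -2.81 -2.707 2.277
endloop
endfacet
facet normal 0.452 -0.623 -0.638
outer loop
vertex -0.429 -1.979 3.254
vertex -1.754 -3.341 3.645
vertex -1.485 -1.345 1.886
endloop
endfacet
facet normal -0.509 -0.082 0.857
outer loop
vertex -2.769 1.567 2.049
vertex -2.905 2.487 2.056
vertex -4.423 1.332 1.043
endloop
endfacet
facet normal 0.146 -0.989 -0.008
outer loop
vertex -3.675 1.453 -0.216
vertex -2.769 1.567 2.049
vertex -4.423 1.332 1.043
endloop
endfacet
facet normal -0.509 -0.083 0.857
outer loop
vertex -4.423 1.332 1.043
vertex -2.905 2.487 2.056
vertex -4.559 2.252 1.051
endloop
endfacet
facet normal -0.848 -0.121 -0.516
outer loop
vertex -4.559 2.252 1.051
vertex -3.675 1.453 -0.216
vertex -4.423 1.332 1.043
endloop
endfacet
facet normal 0.848 0.121 0.516
outer loop
vertex -2.769 1.567 2.049
vertex -2.157 2.608 0.797
vertex -2.905 2.487 2.056
endloop
endfacet
facet normal 0.146 -0.989 -0.008
outer loop
vertex -2.021 1.688 0.789
vertex -2.769 1.567 2.049
vertex -3.675 1.453 -0.216
endloop
endfacet
facet normal 0.848 0.121 0.515
outer loop
vertex -2.021 1.688 0.789
vertex -2.157 2.608 0.797
vertex -2.769 1.567 2.049
endloop
endfacet
facet normal -0.146 0.989 0.009
outer loop
vertex -2.905 2.487 2.056
vertex -2.157 2.608 0.797
vertex -4.559 2.252 1.051
endloop
endfacet
facet normal -0.848 -0.121 -0.515
outer loop
vertex -3.811 2.373 -0.209
vertex -3.675 1.453 -0.216
vertex -4.559 2.252 1.051
endloop
endfacet
facet normal -0.146 0.989 0.008
outer loop
vertex -4.559 2.252 1.051
vertex -2.157 2.608 0.797
vertex -3.811 2.373 -0.209
endloop
endfacet
facet normal 0.509 0.082 -0.857
outer loop
vertex -3.811 2.373 -0.209
vertex -2.021 1.688 0.789
vertex -3.675 1.453 -0.216
endloop
endfacet
facet normal 0.509 0.083 -0.857
outer loop
vertex -2.157 2.608 0.797
vertex -2.021 1.688 0.789
vertex -3.811 2.373 -0.209
endloop
endfacet

endsolid


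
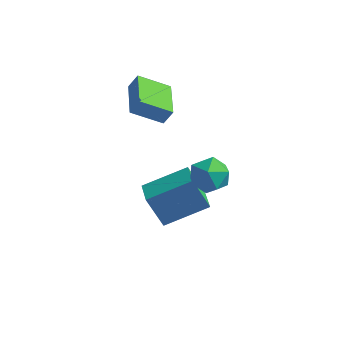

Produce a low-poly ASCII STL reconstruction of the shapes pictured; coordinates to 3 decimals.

solid 
facet normal -0.773 -0.395 0.496
outer loop
vertex -2.168 0.057 3.871
vertex -3.078 1.769 3.817
vertex -2.522 -0.154 3.151
endloop
endfacet
facet normal 0.470 -0.882 0.028
outer loop
vertex -1.262 0.491 2.343
vertex -2.168 0.057 3.871
vertex -2.522 -0.154 3.151
endloop
endfacet
facet normal -0.773 -0.395 0.496
outer loop
vertex -2.522 -0.154 3.151
vertex -3.078 1.769 3.817
vertex -3.432 1.558 3.097
endloop
endfacet
facet normal -0.427 -0.254 -0.868
outer loop
vertex -3.432 1.558 3.097
vertex -1.262 0.491 2.343
vertex -2.522 -0.154 3.151
endloop
endfacet
facet normal 0.427 0.254 0.868
outer loop
vertex -2.168 0.057 3.871
vertex -1.818 2.414 3.009
vertex -3.078 1.769 3.817
endloop
endfacet
facet normal 0.470 -0.882 0.028
outer loop
vertex -0.908 0.702 3.063
vertex -2.168 0.057 3.871
vertex -1.262 0.491 2.343
endloop
endfacet
facet normal 0.427 0.254 0.868
outer loop
vertex -0.908 0.702 3.063
vertex -1.818 2.414 3.009
vertex -2.168 0.057 3.871
endloop
endfacet
facet normal -0.470 0.882 -0.028
outer loop
vertex -3.078 1.769 3.817
vertex -1.818 2.414 3.009
vertex -3.432 1.558 3.097
endloop
endfacet
facet normal -0.427 -0.254 -0.868
outer loop
vertex -2.172 2.203 2.289
vertex -1.262 0.491 2.343
vertex -3.432 1.558 3.097
endloop
endfacet
facet normal -0.470 0.882 -0.028
outer loop
vertex -3.432 1.558 3.097
vertex -1.818 2.414 3.009
vertex -2.172 2.203 2.289
endloop
endfacet
facet normal 0.773 0.395 -0.496
outer loop
vertex -2.172 2.203 2.289
vertex -0.908 0.702 3.063
vertex -1.262 0.491 2.343
endloop
endfacet
facet normal 0.773 0.395 -0.496
outer loop
vertex -1.818 2.414 3.009
vertex -0.908 0.702 3.063
vertex -2.172 2.203 2.289
endloop
endfacet
facet normal -0.556 0.808 -0.198
outer loop
vertex -1.655 -0.88 -1.013
vertex -0.083 0.403 -0.189
vertex -0.895 -0.758 -2.652
endloop
endfacet
facet normal -0.718 -0.586 -0.376
outer loop
vertex -0.217 -1.743 -2.411
vertex -1.655 -0.88 -1.013
vertex -0.895 -0.758 -2.652
endloop
endfacet
facet normal -0.556 0.808 -0.198
outer loop
vertex -0.895 -0.758 -2.652
vertex -0.083 0.403 -0.189
vertex 0.677 0.525 -1.828
endloop
endfacet
facet normal 0.420 0.067 -0.905
outer loop
vertex 0.677 0.525 -1.828
vertex -0.217 -1.743 -2.411
vertex -0.895 -0.758 -2.652
endloop
endfacet
facet normal -0.420 -0.067 0.905
outer loop
vertex -1.655 -0.88 -1.013
vertex 0.595 -0.582 0.052
vertex -0.083 0.403 -0.189
endloop
endfacet
facet normal -0.718 -0.586 -0.376
outer loop
vertex -0.977 -1.865 -0.772
vertex -1.655 -0.88 -1.013
vertex -0.217 -1.743 -2.411
endloop
endfacet
facet normal -0.420 -0.067 0.905
outer loop
vertex -0.977 -1.865 -0.772
vertex 0.595 -0.582 0.052
vertex -1.655 -0.88 -1.013
endloop
endfacet
facet normal 0.718 0.586 0.376
outer loop
vertex -0.083 0.403 -0.189
vertex 0.595 -0.582 0.052
vertex 0.677 0.525 -1.828
endloop
endfacet
facet normal 0.420 0.067 -0.905
outer loop
vertex 1.355 -0.46 -1.587
vertex -0.217 -1.743 -2.411
vertex 0.677 0.525 -1.828
endloop
endfacet
facet normal 0.718 0.586 0.376
outer loop
vertex 0.677 0.525 -1.828
vertex 0.595 -0.582 0.052
vertex 1.355 -0.46 -1.587
endloop
endfacet
facet normal 0.556 -0.808 0.198
outer loop
vertex 1.355 -0.46 -1.587
vertex -0.977 -1.865 -0.772
vertex -0.217 -1.743 -2.411
endloop
endfacet
facet normal 0.556 -0.808 0.198
outer loop
vertex 0.595 -0.582 0.052
vertex -0.977 -1.865 -0.772
vertex 1.355 -0.46 -1.587
endloop
endfacet
facet normal 0.489 0.651 0.581
outer loop
vertex 2.739 -2.149 3.61
vertex 2.373 -2.56 4.379
vertex 3.197 -2.864 4.026
endloop
endfacet
facet normal 0.848 0.529 -0.024
outer loop
vertex 2.739 -2.149 3.61
vertex 3.197 -2.864 4.026
vertex 3.144 -2.822 3.082
endloop
endfacet
facet normal 0.424 0.703 -0.571
outer loop
vertex 2.739 -2.149 3.61
vertex 3.144 -2.822 3.082
vertex 2.287 -2.492 2.852
endloop
endfacet
facet normal -0.196 0.932 -0.305
outer loop
vertex 2.739 -2.149 3.61
vertex 2.287 -2.492 2.852
vertex 1.811 -2.33 3.654
endloop
endfacet
facet normal -0.156 0.900 0.407
outer loop
vertex 2.739 -2.149 3.61
vertex 1.811 -2.33 3.654
vertex 2.373 -2.56 4.379
endloop
endfacet
facet normal 0.983 -0.170 -0.063
outer loop
vertex 3.144 -2.822 3.082
vertex 3.197 -2.864 4.026
vertex 3.029 -3.65 3.526
endloop
endfacet
facet normal 0.402 0.028 0.915
outer loop
vertex 3.197 -2.864 4.026
vertex 2.373 -2.56 4.379
vertex 2.553 -3.488 4.328
endloop
endfacet
facet normal -0.643 0.429 0.634
outer loop
vertex 2.373 -2.56 4.379
vertex 1.811 -2.33 3.654
vertex 1.696 -3.158 4.098
endloop
endfacet
facet normal -0.708 0.480 -0.517
outer loop
vertex 1.811 -2.33 3.654
vertex 2.287 -2.492 2.852
vertex 1.643 -3.116 3.154
endloop
endfacet
facet normal 0.297 0.110 -0.949
outer loop
vertex 2.287 -2.492 2.852
vertex 3.144 -2.822 3.082
vertex 2.467 -3.42 2.801
endloop
endfacet
facet normal 0.196 -0.932 0.305
outer loop
vertex 2.101 -3.831 3.57
vertex 3.029 -3.65 3.526
vertex 2.553 -3.488 4.328
endloop
endfacet
facet normal -0.424 -0.703 0.571
outer loop
vertex 2.101 -3.831 3.57
vertex 2.553 -3.488 4.328
vertex 1.696 -3.158 4.098
endloop
endfacet
facet normal -0.848 -0.529 0.024
outer loop
vertex 2.101 -3.831 3.57
vertex 1.696 -3.158 4.098
vertex 1.643 -3.116 3.154
endloop
endfacet
facet normal -0.489 -0.651 -0.581
outer loop
vertex 2.101 -3.831 3.57
vertex 1.643 -3.116 3.154
vertex 2.467 -3.42 2.801
endloop
endfacet
facet normal 0.156 -0.900 -0.407
outer loop
vertex 2.101 -3.831 3.57
vertex 2.467 -3.42 2.801
vertex 3.029 -3.65 3.526
endloop
endfacet
facet normal 0.708 -0.480 0.517
outer loop
vertex 2.553 -3.488 4.328
vertex 3.029 -3.65 3.526
vertex 3.197 -2.864 4.026
endloop
endfacet
facet normal -0.297 -0.110 0.949
outer loop
vertex 1.696 -3.158 4.098
vertex 2.553 -3.488 4.328
vertex 2.373 -2.56 4.379
endloop
endfacet
facet normal -0.983 0.170 0.063
outer loop
vertex 1.643 -3.116 3.154
vertex 1.696 -3.158 4.098
vertex 1.811 -2.33 3.654
endloop
endfacet
facet normal -0.402 -0.028 -0.915
outer loop
vertex 2.467 -3.42 2.801
vertex 1.643 -3.116 3.154
vertex 2.287 -2.492 2.852
endloop
endfacet
facet normal 0.643 -0.429 -0.634
outer loop
vertex 3.029 -3.65 3.526
vertex 2.467 -3.42 2.801
vertex 3.144 -2.822 3.082
endloop
endfacet

endsolid


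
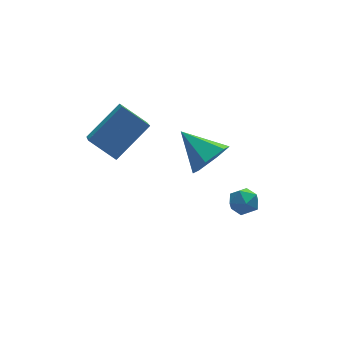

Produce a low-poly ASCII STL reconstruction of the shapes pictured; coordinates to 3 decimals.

solid 
facet normal -0.912 0.399 -0.096
outer loop
vertex -0.026 -2.81 -2.451
vertex -0.193 -3.052 -1.87
vertex 0.071 -2.458 -1.911
endloop
endfacet
facet normal -0.425 0.791 -0.440
outer loop
vertex -0.026 -2.81 -2.451
vertex 0.071 -2.458 -1.911
vertex 0.527 -2.472 -2.377
endloop
endfacet
facet normal -0.106 0.374 -0.921
outer loop
vertex -0.026 -2.81 -2.451
vertex 0.527 -2.472 -2.377
vertex 0.544 -3.075 -2.624
endloop
endfacet
facet normal -0.395 -0.277 -0.876
outer loop
vertex -0.026 -2.81 -2.451
vertex 0.544 -3.075 -2.624
vertex 0.099 -3.434 -2.31
endloop
endfacet
facet normal -0.893 -0.262 -0.366
outer loop
vertex -0.026 -2.81 -2.451
vertex 0.099 -3.434 -2.31
vertex -0.193 -3.052 -1.87
endloop
endfacet
facet normal 0.067 0.997 0.036
outer loop
vertex 0.527 -2.472 -2.377
vertex 0.071 -2.458 -1.911
vertex 0.701 -2.506 -1.75
endloop
endfacet
facet normal -0.721 0.361 0.591
outer loop
vertex 0.071 -2.458 -1.911
vertex -0.193 -3.052 -1.87
vertex 0.256 -2.865 -1.436
endloop
endfacet
facet normal -0.692 -0.706 0.154
outer loop
vertex -0.193 -3.052 -1.87
vertex 0.099 -3.434 -2.31
vertex 0.273 -3.468 -1.683
endloop
endfacet
facet normal 0.116 -0.731 -0.672
outer loop
vertex 0.099 -3.434 -2.31
vertex 0.544 -3.075 -2.624
vertex 0.729 -3.482 -2.149
endloop
endfacet
facet normal 0.586 0.321 -0.744
outer loop
vertex 0.544 -3.075 -2.624
vertex 0.527 -2.472 -2.377
vertex 0.993 -2.888 -2.19
endloop
endfacet
facet normal 0.395 0.277 0.876
outer loop
vertex 0.826 -3.13 -1.609
vertex 0.701 -2.506 -1.75
vertex 0.256 -2.865 -1.436
endloop
endfacet
facet normal 0.106 -0.374 0.921
outer loop
vertex 0.826 -3.13 -1.609
vertex 0.256 -2.865 -1.436
vertex 0.273 -3.468 -1.683
endloop
endfacet
facet normal 0.425 -0.791 0.440
outer loop
vertex 0.826 -3.13 -1.609
vertex 0.273 -3.468 -1.683
vertex 0.729 -3.482 -2.149
endloop
endfacet
facet normal 0.912 -0.399 0.096
outer loop
vertex 0.826 -3.13 -1.609
vertex 0.729 -3.482 -2.149
vertex 0.993 -2.888 -2.19
endloop
endfacet
facet normal 0.893 0.262 0.366
outer loop
vertex 0.826 -3.13 -1.609
vertex 0.993 -2.888 -2.19
vertex 0.701 -2.506 -1.75
endloop
endfacet
facet normal -0.116 0.731 0.672
outer loop
vertex 0.256 -2.865 -1.436
vertex 0.701 -2.506 -1.75
vertex 0.071 -2.458 -1.911
endloop
endfacet
facet normal -0.586 -0.321 0.744
outer loop
vertex 0.273 -3.468 -1.683
vertex 0.256 -2.865 -1.436
vertex -0.193 -3.052 -1.87
endloop
endfacet
facet normal -0.067 -0.997 -0.036
outer loop
vertex 0.729 -3.482 -2.149
vertex 0.273 -3.468 -1.683
vertex 0.099 -3.434 -2.31
endloop
endfacet
facet normal 0.721 -0.361 -0.591
outer loop
vertex 0.993 -2.888 -2.19
vertex 0.729 -3.482 -2.149
vertex 0.544 -3.075 -2.624
endloop
endfacet
facet normal 0.692 0.706 -0.154
outer loop
vertex 0.701 -2.506 -1.75
vertex 0.993 -2.888 -2.19
vertex 0.527 -2.472 -2.377
endloop
endfacet
facet normal 0.422 -0.757 -0.499
outer loop
vertex -0.951 -3.6 1.581
vertex -1.397 -4.168 2.066
vertex -1.737 -3.868 1.323
endloop
endfacet
facet normal -0.118 0.846 -0.520
outer loop
vertex -0.951 -3.6 1.581
vertex -1.737 -3.868 1.323
vertex -2.063 -2.972 2.854
endloop
endfacet
facet normal 0.422 -0.757 -0.499
outer loop
vertex -1.737 -3.868 1.323
vertex -1.397 -4.168 2.066
vertex -2.183 -4.436 1.808
endloop
endfacet
facet normal -0.857 0.345 -0.384
outer loop
vertex -1.737 -3.868 1.323
vertex -2.183 -4.436 1.808
vertex -2.063 -2.972 2.854
endloop
endfacet
facet normal 0.422 -0.757 -0.499
outer loop
vertex -2.183 -4.436 1.808
vertex -1.397 -4.168 2.066
vertex -1.843 -4.736 2.55
endloop
endfacet
facet normal -0.920 -0.175 0.351
outer loop
vertex -2.183 -4.436 1.808
vertex -1.843 -4.736 2.55
vertex -2.063 -2.972 2.854
endloop
endfacet
facet normal 0.422 -0.757 -0.499
outer loop
vertex -1.843 -4.736 2.55
vertex -1.397 -4.168 2.066
vertex -1.057 -4.468 2.808
endloop
endfacet
facet normal -0.245 -0.194 0.950
outer loop
vertex -1.843 -4.736 2.55
vertex -1.057 -4.468 2.808
vertex -2.063 -2.972 2.854
endloop
endfacet
facet normal 0.421 -0.757 -0.499
outer loop
vertex -1.057 -4.468 2.808
vertex -1.397 -4.168 2.066
vertex -0.61 -3.9 2.323
endloop
endfacet
facet normal 0.493 0.307 0.814
outer loop
vertex -1.057 -4.468 2.808
vertex -0.61 -3.9 2.323
vertex -2.063 -2.972 2.854
endloop
endfacet
facet normal 0.421 -0.757 -0.500
outer loop
vertex -0.61 -3.9 2.323
vertex -1.397 -4.168 2.066
vertex -0.951 -3.6 1.581
endloop
endfacet
facet normal 0.557 0.827 0.078
outer loop
vertex -0.61 -3.9 2.323
vertex -0.951 -3.6 1.581
vertex -2.063 -2.972 2.854
endloop
endfacet
facet normal -0.600 0.576 0.556
outer loop
vertex -3.565 -1.105 3.184
vertex -3.26 0.046 2.321
vertex -4.994 -1.543 2.095
endloop
endfacet
facet normal -0.208 -0.782 0.587
outer loop
vertex -4.22 -2.286 1.379
vertex -3.565 -1.105 3.184
vertex -4.994 -1.543 2.095
endloop
endfacet
facet normal -0.600 0.576 0.555
outer loop
vertex -4.994 -1.543 2.095
vertex -3.26 0.046 2.321
vertex -4.689 -0.393 1.232
endloop
endfacet
facet normal -0.773 -0.237 -0.589
outer loop
vertex -4.689 -0.393 1.232
vertex -4.22 -2.286 1.379
vertex -4.994 -1.543 2.095
endloop
endfacet
facet normal 0.772 0.237 0.589
outer loop
vertex -3.565 -1.105 3.184
vertex -2.486 -0.697 1.605
vertex -3.26 0.046 2.321
endloop
endfacet
facet normal -0.207 -0.783 0.587
outer loop
vertex -2.791 -1.847 2.468
vertex -3.565 -1.105 3.184
vertex -4.22 -2.286 1.379
endloop
endfacet
facet normal 0.772 0.237 0.589
outer loop
vertex -2.791 -1.847 2.468
vertex -2.486 -0.697 1.605
vertex -3.565 -1.105 3.184
endloop
endfacet
facet normal 0.207 0.782 -0.587
outer loop
vertex -3.26 0.046 2.321
vertex -2.486 -0.697 1.605
vertex -4.689 -0.393 1.232
endloop
endfacet
facet normal -0.772 -0.237 -0.589
outer loop
vertex -3.915 -1.135 0.516
vertex -4.22 -2.286 1.379
vertex -4.689 -0.393 1.232
endloop
endfacet
facet normal 0.207 0.783 -0.587
outer loop
vertex -4.689 -0.393 1.232
vertex -2.486 -0.697 1.605
vertex -3.915 -1.135 0.516
endloop
endfacet
facet normal 0.600 -0.576 -0.556
outer loop
vertex -3.915 -1.135 0.516
vertex -2.791 -1.847 2.468
vertex -4.22 -2.286 1.379
endloop
endfacet
facet normal 0.600 -0.576 -0.555
outer loop
vertex -2.486 -0.697 1.605
vertex -2.791 -1.847 2.468
vertex -3.915 -1.135 0.516
endloop
endfacet

endsolid


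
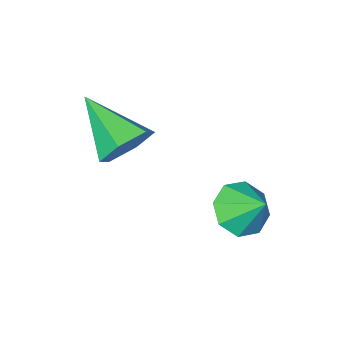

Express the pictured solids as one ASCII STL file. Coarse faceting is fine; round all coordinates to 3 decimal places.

solid 
facet normal 0.121 -0.717 -0.686
outer loop
vertex -1.507 2.309 -3.97
vertex -2.016 1.753 -3.479
vertex -2.175 2.351 -4.132
endloop
endfacet
facet normal 0.106 0.978 -0.182
outer loop
vertex -1.507 2.309 -3.97
vertex -2.175 2.351 -4.132
vertex -2.164 2.627 -2.641
endloop
endfacet
facet normal 0.120 -0.717 -0.686
outer loop
vertex -2.175 2.351 -4.132
vertex -2.016 1.753 -3.479
vertex -2.75 2.043 -3.911
endloop
endfacet
facet normal -0.512 0.846 -0.153
outer loop
vertex -2.175 2.351 -4.132
vertex -2.75 2.043 -3.911
vertex -2.164 2.627 -2.641
endloop
endfacet
facet normal 0.121 -0.717 -0.687
outer loop
vertex -2.75 2.043 -3.911
vertex -2.016 1.753 -3.479
vertex -2.895 1.565 -3.438
endloop
endfacet
facet normal -0.870 0.454 0.192
outer loop
vertex -2.75 2.043 -3.911
vertex -2.895 1.565 -3.438
vertex -2.164 2.627 -2.641
endloop
endfacet
facet normal 0.121 -0.717 -0.686
outer loop
vertex -2.895 1.565 -3.438
vertex -2.016 1.753 -3.479
vertex -2.526 1.197 -2.988
endloop
endfacet
facet normal -0.759 0.034 0.650
outer loop
vertex -2.895 1.565 -3.438
vertex -2.526 1.197 -2.988
vertex -2.164 2.627 -2.641
endloop
endfacet
facet normal 0.120 -0.717 -0.687
outer loop
vertex -2.526 1.197 -2.988
vertex -2.016 1.753 -3.479
vertex -1.858 1.154 -2.826
endloop
endfacet
facet normal -0.243 -0.170 0.955
outer loop
vertex -2.526 1.197 -2.988
vertex -1.858 1.154 -2.826
vertex -2.164 2.627 -2.641
endloop
endfacet
facet normal 0.121 -0.717 -0.687
outer loop
vertex -1.858 1.154 -2.826
vertex -2.016 1.753 -3.479
vertex -1.282 1.462 -3.046
endloop
endfacet
facet normal 0.374 -0.039 0.926
outer loop
vertex -1.858 1.154 -2.826
vertex -1.282 1.462 -3.046
vertex -2.164 2.627 -2.641
endloop
endfacet
facet normal 0.121 -0.716 -0.687
outer loop
vertex -1.282 1.462 -3.046
vertex -2.016 1.753 -3.479
vertex -1.137 1.941 -3.52
endloop
endfacet
facet normal 0.733 0.353 0.581
outer loop
vertex -1.282 1.462 -3.046
vertex -1.137 1.941 -3.52
vertex -2.164 2.627 -2.641
endloop
endfacet
facet normal 0.121 -0.717 -0.686
outer loop
vertex -1.137 1.941 -3.52
vertex -2.016 1.753 -3.479
vertex -1.507 2.309 -3.97
endloop
endfacet
facet normal 0.621 0.774 0.122
outer loop
vertex -1.137 1.941 -3.52
vertex -1.507 2.309 -3.97
vertex -2.164 2.627 -2.641
endloop
endfacet
facet normal -0.119 0.863 -0.491
outer loop
vertex 0.911 0.3 -0.407
vertex 0.372 -0.111 -0.999
vertex 0.025 0.263 -0.257
endloop
endfacet
facet normal 0.159 0.154 0.975
outer loop
vertex 0.911 0.3 -0.407
vertex 0.025 0.263 -0.257
vertex 0.608 -1.829 -0.021
endloop
endfacet
facet normal -0.119 0.863 -0.491
outer loop
vertex 0.025 0.263 -0.257
vertex 0.372 -0.111 -0.999
vertex -0.515 -0.148 -0.849
endloop
endfacet
facet normal -0.694 -0.113 0.711
outer loop
vertex 0.025 0.263 -0.257
vertex -0.515 -0.148 -0.849
vertex 0.608 -1.829 -0.021
endloop
endfacet
facet normal -0.119 0.862 -0.492
outer loop
vertex -0.515 -0.148 -0.849
vertex 0.372 -0.111 -0.999
vertex -0.168 -0.523 -1.59
endloop
endfacet
facet normal -0.809 -0.582 -0.084
outer loop
vertex -0.515 -0.148 -0.849
vertex -0.168 -0.523 -1.59
vertex 0.608 -1.829 -0.021
endloop
endfacet
facet normal -0.119 0.862 -0.492
outer loop
vertex -0.168 -0.523 -1.59
vertex 0.372 -0.111 -0.999
vertex 0.719 -0.486 -1.74
endloop
endfacet
facet normal -0.072 -0.784 -0.617
outer loop
vertex -0.168 -0.523 -1.59
vertex 0.719 -0.486 -1.74
vertex 0.608 -1.829 -0.021
endloop
endfacet
facet normal -0.118 0.863 -0.492
outer loop
vertex 0.719 -0.486 -1.74
vertex 0.372 -0.111 -0.999
vertex 1.258 -0.075 -1.149
endloop
endfacet
facet normal 0.780 -0.516 -0.353
outer loop
vertex 0.719 -0.486 -1.74
vertex 1.258 -0.075 -1.149
vertex 0.608 -1.829 -0.021
endloop
endfacet
facet normal -0.118 0.863 -0.491
outer loop
vertex 1.258 -0.075 -1.149
vertex 0.372 -0.111 -0.999
vertex 0.911 0.3 -0.407
endloop
endfacet
facet normal 0.895 -0.047 0.443
outer loop
vertex 1.258 -0.075 -1.149
vertex 0.911 0.3 -0.407
vertex 0.608 -1.829 -0.021
endloop
endfacet

endsolid
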